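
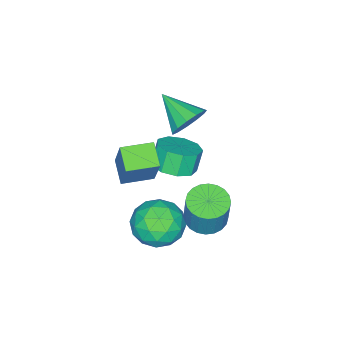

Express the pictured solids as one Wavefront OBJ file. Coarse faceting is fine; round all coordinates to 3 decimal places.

v 2.905 -0.46 2.187
v 3.478 0.252 3.977
v 1.875 0.397 2.176
v 2.448 1.109 3.967
v 3.552 0.311 1.673
v 4.125 1.023 3.464
v 2.522 1.168 1.663
v 3.095 1.88 3.453
v -0.729 -0.277 -1.28
v -0.064 0.384 -0.962
v -0.526 0.358 0.058
v -1.191 -0.303 -0.26
v -0.611 0.703 -1.202
v -1.073 0.677 -0.182
v -1.213 0.563 -1.478
v -1.675 0.538 -0.458
v -1.589 0.031 -1.662
v -2.051 0.005 -0.642
v -1.562 -0.646 -1.667
v -2.024 -0.672 -0.647
v -1.146 -1.15 -1.491
v -1.608 -1.176 -0.471
v -0.534 -1.246 -1.216
v -0.996 -1.271 -0.196
v -0.014 -0.888 -0.971
v -0.476 -0.914 0.049
v 0.172 -0.245 -0.871
v -0.29 -0.27 0.149
v 0.754 2.415 -1.747
v 1.467 2.905 -1.994
v 1.799 3.235 -0.38
v 1.086 2.745 -0.133
v 1.214 3.149 -1.991
v 1.546 3.479 -0.378
v 0.891 3.28 -1.952
v 1.223 3.61 -0.338
v 0.547 3.281 -1.881
v 0.879 3.611 -0.268
v 0.235 3.149 -1.79
v 0.567 3.479 -0.177
v 0.001 2.905 -1.692
v 0.333 3.235 -0.079
v -0.117 2.587 -1.603
v 0.214 2.917 0.011
v -0.104 2.243 -1.535
v 0.228 2.573 0.078
v 0.041 1.925 -1.5
v 0.373 2.255 0.114
v 0.294 1.681 -1.502
v 0.626 2.011 0.111
v 0.617 1.55 -1.542
v 0.949 1.88 0.072
v 0.961 1.549 -1.612
v 1.293 1.879 0.001
v 1.273 1.681 -1.703
v 1.605 2.011 -0.09
v 1.507 1.925 -1.801
v 1.839 2.255 -0.188
v 1.626 2.243 -1.891
v 1.957 2.573 -0.277
v 1.612 2.587 -1.958
v 1.944 2.917 -0.345
v 1.803 1.483 -2.193
v 2.396 2.376 -1.68
v 2.604 0.244 -0.96
v 3.197 1.137 -0.447
v 2.017 1.062 -0.329
v 1.522 1.828 -1.091
v 3.478 0.792 -1.549
v 2.983 1.558 -2.311
v 3.431 1.949 -1.282
v 2.528 2.116 -0.529
v 2.472 0.504 -2.111
v 1.569 0.671 -1.358
v 2.03 2.038 -2.045
v 2.97 0.582 -0.595
v 2.277 0.538 -0.526
v 2.625 1.063 -0.225
v 1.516 1.716 -1.699
v 1.864 2.241 -1.397
v 1.641 1.469 -0.603
v 3.136 0.379 -1.243
v 3.484 0.904 -0.941
v 2.375 1.557 -2.415
v 2.723 2.082 -2.114
v 3.359 1.151 -2.037
v 2.986 2.312 -1.51
v 3.457 1.584 -0.785
v 3.622 1.381 -1.432
v 3.331 1.831 -1.88
v 2.455 2.41 -1.067
v 2.926 1.682 -0.342
v 2.232 1.638 -0.272
v 1.941 2.088 -0.72
v 3.064 2.159 -0.833
v 2.074 0.938 -2.298
v 2.545 0.21 -1.573
v 3.059 0.532 -1.92
v 2.768 0.982 -2.368
v 1.543 1.036 -1.855
v 2.014 0.308 -1.13
v 1.669 0.789 -0.76
v 1.378 1.239 -1.208
v 1.936 0.461 -1.807
v -1.651 -0.143 1.1
v -1.009 -0.529 0.548
v -1.889 -1.717 1.92
v -0.753 -0.349 0.968
v -0.782 -0.103 1.43
v -1.087 0.129 1.787
v -1.57 0.275 1.927
v -2.079 0.288 1.803
v -2.452 0.164 1.457
v -2.571 -0.057 0.997
v -2.397 -0.306 0.57
v -1.986 -0.504 0.311
v -1.469 -0.587 0.303
f 2 4 1
f 5 2 1
f 1 4 3
f 3 5 1
f 2 8 4
f 6 2 5
f 6 8 2
f 4 8 3
f 7 5 3
f 3 8 7
f 7 6 5
f 8 6 7
f 10 9 13
f 10 13 11
f 11 13 14
f 11 14 12
f 13 9 15
f 13 15 14
f 14 15 16
f 14 16 12
f 15 9 17
f 15 17 16
f 16 17 18
f 16 18 12
f 17 9 19
f 17 19 18
f 18 19 20
f 18 20 12
f 19 9 21
f 19 21 20
f 20 21 22
f 20 22 12
f 21 9 23
f 21 23 22
f 22 23 24
f 22 24 12
f 23 9 25
f 23 25 24
f 24 25 26
f 24 26 12
f 25 9 27
f 25 27 26
f 26 27 28
f 26 28 12
f 27 9 10
f 27 10 28
f 28 10 11
f 28 11 12
f 30 29 33
f 30 33 31
f 31 33 34
f 31 34 32
f 33 29 35
f 33 35 34
f 34 35 36
f 34 36 32
f 35 29 37
f 35 37 36
f 36 37 38
f 36 38 32
f 37 29 39
f 37 39 38
f 38 39 40
f 38 40 32
f 39 29 41
f 39 41 40
f 40 41 42
f 40 42 32
f 41 29 43
f 41 43 42
f 42 43 44
f 42 44 32
f 43 29 45
f 43 45 44
f 44 45 46
f 44 46 32
f 45 29 47
f 45 47 46
f 46 47 48
f 46 48 32
f 47 29 49
f 47 49 48
f 48 49 50
f 48 50 32
f 49 29 51
f 49 51 50
f 50 51 52
f 50 52 32
f 51 29 53
f 51 53 52
f 52 53 54
f 52 54 32
f 53 29 55
f 53 55 54
f 54 55 56
f 54 56 32
f 55 29 57
f 55 57 56
f 56 57 58
f 56 58 32
f 57 29 59
f 57 59 58
f 58 59 60
f 58 60 32
f 59 29 61
f 59 61 60
f 60 61 62
f 60 62 32
f 61 29 30
f 61 30 62
f 62 30 31
f 62 31 32
f 63 100 79
f 100 74 103
f 79 103 68
f 100 103 79
f 63 79 75
f 79 68 80
f 75 80 64
f 79 80 75
f 63 75 84
f 75 64 85
f 84 85 70
f 75 85 84
f 63 84 96
f 84 70 99
f 96 99 73
f 84 99 96
f 63 96 100
f 96 73 104
f 100 104 74
f 96 104 100
f 64 80 91
f 80 68 94
f 91 94 72
f 80 94 91
f 68 103 81
f 103 74 102
f 81 102 67
f 103 102 81
f 74 104 101
f 104 73 97
f 101 97 65
f 104 97 101
f 73 99 98
f 99 70 86
f 98 86 69
f 99 86 98
f 70 85 90
f 85 64 87
f 90 87 71
f 85 87 90
f 66 92 78
f 92 72 93
f 78 93 67
f 92 93 78
f 66 78 76
f 78 67 77
f 76 77 65
f 78 77 76
f 66 76 83
f 76 65 82
f 83 82 69
f 76 82 83
f 66 83 88
f 83 69 89
f 88 89 71
f 83 89 88
f 66 88 92
f 88 71 95
f 92 95 72
f 88 95 92
f 67 93 81
f 93 72 94
f 81 94 68
f 93 94 81
f 65 77 101
f 77 67 102
f 101 102 74
f 77 102 101
f 69 82 98
f 82 65 97
f 98 97 73
f 82 97 98
f 71 89 90
f 89 69 86
f 90 86 70
f 89 86 90
f 72 95 91
f 95 71 87
f 91 87 64
f 95 87 91
f 106 105 108
f 106 108 107
f 108 105 109
f 108 109 107
f 109 105 110
f 109 110 107
f 110 105 111
f 110 111 107
f 111 105 112
f 111 112 107
f 112 105 113
f 112 113 107
f 113 105 114
f 113 114 107
f 114 105 115
f 114 115 107
f 115 105 116
f 115 116 107
f 116 105 117
f 116 117 107
f 117 105 106
f 117 106 107



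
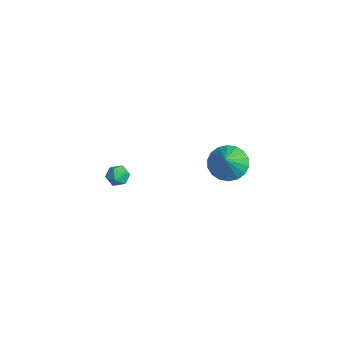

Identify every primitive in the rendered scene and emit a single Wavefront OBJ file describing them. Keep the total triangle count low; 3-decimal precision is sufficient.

v -3.594 -3.523 0.375
v -3.216 -3.322 -0.117
v -3.504 -4.518 0.037
v -3.126 -4.317 -0.455
v -2.905 -4.292 0.157
v -2.96 -3.677 0.366
v -3.76 -4.163 -0.446
v -3.815 -3.548 -0.237
v -3.319 -3.717 -0.625
v -2.79 -3.797 -0.251
v -3.93 -4.043 0.171
v -3.401 -4.123 0.545
v -4.256 2.776 -2.944
v -3.351 3.251 -3.293
v -3.304 2.024 -1.496
v -3.539 3.581 -2.998
v -3.868 3.752 -2.693
v -4.274 3.73 -2.437
v -4.677 3.518 -2.282
v -4.997 3.16 -2.258
v -5.17 2.726 -2.37
v -5.162 2.301 -2.595
v -4.974 1.971 -2.89
v -4.645 1.8 -3.195
v -4.239 1.823 -3.451
v -3.836 2.034 -3.606
v -3.516 2.392 -3.631
v -3.343 2.827 -3.519
f 1 12 6
f 1 6 2
f 1 2 8
f 1 8 11
f 1 11 12
f 2 6 10
f 6 12 5
f 12 11 3
f 11 8 7
f 8 2 9
f 4 10 5
f 4 5 3
f 4 3 7
f 4 7 9
f 4 9 10
f 5 10 6
f 3 5 12
f 7 3 11
f 9 7 8
f 10 9 2
f 14 13 16
f 14 16 15
f 16 13 17
f 16 17 15
f 17 13 18
f 17 18 15
f 18 13 19
f 18 19 15
f 19 13 20
f 19 20 15
f 20 13 21
f 20 21 15
f 21 13 22
f 21 22 15
f 22 13 23
f 22 23 15
f 23 13 24
f 23 24 15
f 24 13 25
f 24 25 15
f 25 13 26
f 25 26 15
f 26 13 27
f 26 27 15
f 27 13 28
f 27 28 15
f 28 13 14
f 28 14 15



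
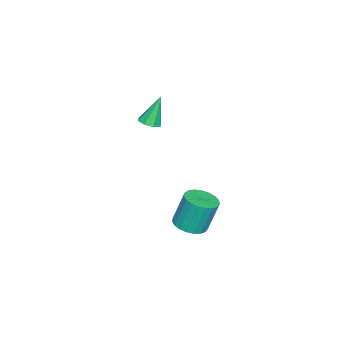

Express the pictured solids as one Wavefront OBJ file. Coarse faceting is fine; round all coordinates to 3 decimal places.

v 1.24 -0.312 -4.653
v 2.171 -0.151 -4.549
v 1.87 0.374 -2.664
v 0.94 0.212 -2.767
v 2.039 0.202 -4.669
v 1.738 0.727 -2.783
v 1.769 0.466 -4.785
v 1.468 0.99 -2.899
v 1.407 0.595 -4.879
v 1.107 1.12 -2.993
v 1.017 0.568 -4.933
v 0.717 1.092 -3.048
v 0.665 0.388 -4.939
v 0.365 0.912 -3.054
v 0.413 0.087 -4.896
v 0.113 0.611 -3.01
v 0.304 -0.283 -4.81
v 0.003 0.242 -2.925
v 0.356 -0.658 -4.698
v 0.056 -0.133 -2.812
v 0.562 -0.973 -4.577
v 0.261 -0.449 -2.692
v 0.885 -1.174 -4.47
v 0.584 -0.65 -2.584
v 1.269 -1.226 -4.394
v 0.968 -0.701 -2.509
v 1.648 -1.12 -4.363
v 1.348 -0.595 -2.478
v 1.957 -0.874 -4.382
v 1.656 -0.35 -2.497
v 2.142 -0.531 -4.448
v 1.841 -0.007 -2.563
v 0.257 -2.904 1.801
v 0.866 -2.936 1.993
v -0.257 -2.496 3.499
v 0.74 -2.486 1.847
v 0.33 -2.281 1.674
v -0.122 -2.44 1.575
v -0.353 -2.871 1.609
v -0.226 -3.321 1.755
v 0.184 -3.527 1.928
v 0.636 -3.367 2.027
f 2 1 5
f 2 5 3
f 3 5 6
f 3 6 4
f 5 1 7
f 5 7 6
f 6 7 8
f 6 8 4
f 7 1 9
f 7 9 8
f 8 9 10
f 8 10 4
f 9 1 11
f 9 11 10
f 10 11 12
f 10 12 4
f 11 1 13
f 11 13 12
f 12 13 14
f 12 14 4
f 13 1 15
f 13 15 14
f 14 15 16
f 14 16 4
f 15 1 17
f 15 17 16
f 16 17 18
f 16 18 4
f 17 1 19
f 17 19 18
f 18 19 20
f 18 20 4
f 19 1 21
f 19 21 20
f 20 21 22
f 20 22 4
f 21 1 23
f 21 23 22
f 22 23 24
f 22 24 4
f 23 1 25
f 23 25 24
f 24 25 26
f 24 26 4
f 25 1 27
f 25 27 26
f 26 27 28
f 26 28 4
f 27 1 29
f 27 29 28
f 28 29 30
f 28 30 4
f 29 1 31
f 29 31 30
f 30 31 32
f 30 32 4
f 31 1 2
f 31 2 32
f 32 2 3
f 32 3 4
f 34 33 36
f 34 36 35
f 36 33 37
f 36 37 35
f 37 33 38
f 37 38 35
f 38 33 39
f 38 39 35
f 39 33 40
f 39 40 35
f 40 33 41
f 40 41 35
f 41 33 42
f 41 42 35
f 42 33 34
f 42 34 35



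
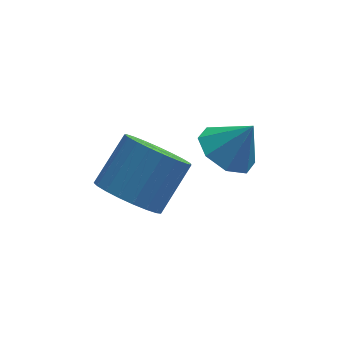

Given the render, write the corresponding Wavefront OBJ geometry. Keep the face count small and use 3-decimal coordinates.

v -0.424 -3.585 -1.049
v 0.091 -3.063 -1.869
v 1.14 -2.154 -0.631
v 0.624 -2.675 0.189
v -0.257 -2.781 -1.781
v 0.791 -1.871 -0.543
v -0.635 -2.637 -1.567
v 0.413 -1.728 -0.328
v -0.976 -2.658 -1.263
v 0.072 -1.748 -0.025
v -1.222 -2.838 -0.922
v -0.174 -1.929 0.316
v -1.33 -3.148 -0.603
v -0.281 -2.238 0.635
v -1.281 -3.533 -0.361
v -0.233 -2.624 0.877
v -1.084 -3.927 -0.238
v -0.036 -3.018 1
v -0.773 -4.262 -0.256
v 0.275 -3.353 0.982
v -0.402 -4.48 -0.41
v 0.647 -3.57 0.828
v -0.034 -4.543 -0.675
v 1.014 -3.633 0.563
v 0.266 -4.44 -1.005
v 1.314 -3.531 0.233
v 0.447 -4.19 -1.342
v 1.495 -3.28 -0.104
v 0.477 -3.834 -1.629
v 1.525 -2.925 -0.391
v 0.351 -3.436 -1.815
v 1.4 -2.526 -0.577
v 2.702 -2.417 -0.482
v 3.527 -2.612 -1.03
v 3.458 -2.543 0.702
v 3.436 -1.857 -0.891
v 2.915 -1.43 -0.512
v 2.269 -1.581 -0.115
v 1.876 -2.222 0.067
v 1.968 -2.977 -0.072
v 2.489 -3.404 -0.451
v 3.135 -3.252 -0.848
f 2 1 5
f 2 5 3
f 3 5 6
f 3 6 4
f 5 1 7
f 5 7 6
f 6 7 8
f 6 8 4
f 7 1 9
f 7 9 8
f 8 9 10
f 8 10 4
f 9 1 11
f 9 11 10
f 10 11 12
f 10 12 4
f 11 1 13
f 11 13 12
f 12 13 14
f 12 14 4
f 13 1 15
f 13 15 14
f 14 15 16
f 14 16 4
f 15 1 17
f 15 17 16
f 16 17 18
f 16 18 4
f 17 1 19
f 17 19 18
f 18 19 20
f 18 20 4
f 19 1 21
f 19 21 20
f 20 21 22
f 20 22 4
f 21 1 23
f 21 23 22
f 22 23 24
f 22 24 4
f 23 1 25
f 23 25 24
f 24 25 26
f 24 26 4
f 25 1 27
f 25 27 26
f 26 27 28
f 26 28 4
f 27 1 29
f 27 29 28
f 28 29 30
f 28 30 4
f 29 1 31
f 29 31 30
f 30 31 32
f 30 32 4
f 31 1 2
f 31 2 32
f 32 2 3
f 32 3 4
f 34 33 36
f 34 36 35
f 36 33 37
f 36 37 35
f 37 33 38
f 37 38 35
f 38 33 39
f 38 39 35
f 39 33 40
f 39 40 35
f 40 33 41
f 40 41 35
f 41 33 42
f 41 42 35
f 42 33 34
f 42 34 35



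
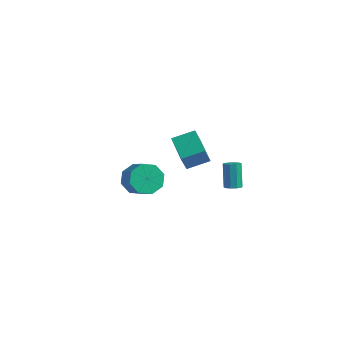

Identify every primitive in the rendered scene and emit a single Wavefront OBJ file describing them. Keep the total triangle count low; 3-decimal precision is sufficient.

v 3.373 2.994 -2.396
v 3.892 3.12 -2.264
v 3.365 3.733 -0.791
v 2.847 3.606 -0.924
v 3.731 3.409 -2.442
v 3.204 4.022 -0.969
v 3.402 3.504 -2.599
v 2.875 4.117 -1.126
v 3.06 3.36 -2.661
v 2.533 3.973 -1.188
v 2.865 3.045 -2.6
v 2.338 3.657 -1.127
v 2.907 2.705 -2.443
v 2.381 3.318 -0.97
v 3.168 2.501 -2.265
v 2.641 3.113 -0.792
v 3.525 2.527 -2.148
v 2.998 3.14 -0.675
v 3.811 2.771 -2.148
v 3.284 3.384 -0.675
v -0.033 3.051 -2.395
v -0.004 2.443 -1.123
v -1.539 4.113 -1.854
v -1.51 3.505 -0.582
v 0.91 4.135 -1.898
v 0.939 3.527 -0.626
v -0.596 5.197 -1.357
v -0.567 4.589 -0.085
v 1.017 -2.888 0.893
v 1.568 -3.15 0.038
v 2.634 -3.694 0.892
v 2.083 -3.432 1.747
v 1.737 -2.409 0.298
v 2.804 -2.952 1.152
v 1.485 -1.949 0.907
v 2.551 -2.492 1.76
v 0.958 -2.039 1.507
v 2.025 -2.582 2.361
v 0.466 -2.626 1.748
v 1.532 -3.17 2.602
v 0.296 -3.368 1.488
v 1.363 -3.911 2.342
v 0.549 -3.828 0.88
v 1.615 -4.371 1.733
v 1.075 -3.738 0.279
v 2.142 -4.281 1.133
f 2 1 5
f 2 5 3
f 3 5 6
f 3 6 4
f 5 1 7
f 5 7 6
f 6 7 8
f 6 8 4
f 7 1 9
f 7 9 8
f 8 9 10
f 8 10 4
f 9 1 11
f 9 11 10
f 10 11 12
f 10 12 4
f 11 1 13
f 11 13 12
f 12 13 14
f 12 14 4
f 13 1 15
f 13 15 14
f 14 15 16
f 14 16 4
f 15 1 17
f 15 17 16
f 16 17 18
f 16 18 4
f 17 1 19
f 17 19 18
f 18 19 20
f 18 20 4
f 19 1 2
f 19 2 20
f 20 2 3
f 20 3 4
f 22 24 21
f 25 22 21
f 21 24 23
f 23 25 21
f 22 28 24
f 26 22 25
f 26 28 22
f 24 28 23
f 27 25 23
f 23 28 27
f 27 26 25
f 28 26 27
f 30 29 33
f 30 33 31
f 31 33 34
f 31 34 32
f 33 29 35
f 33 35 34
f 34 35 36
f 34 36 32
f 35 29 37
f 35 37 36
f 36 37 38
f 36 38 32
f 37 29 39
f 37 39 38
f 38 39 40
f 38 40 32
f 39 29 41
f 39 41 40
f 40 41 42
f 40 42 32
f 41 29 43
f 41 43 42
f 42 43 44
f 42 44 32
f 43 29 45
f 43 45 44
f 44 45 46
f 44 46 32
f 45 29 30
f 45 30 46
f 46 30 31
f 46 31 32



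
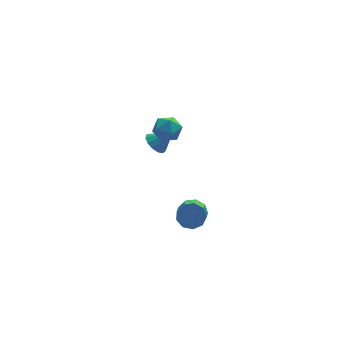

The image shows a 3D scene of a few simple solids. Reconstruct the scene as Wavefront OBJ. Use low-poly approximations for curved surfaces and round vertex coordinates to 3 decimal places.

v -1.42 3.547 0.415
v -0.952 3.248 -0.089
v -0.5 3.353 1.385
v -0.871 3.663 -0.082
v -0.964 4.041 0.082
v -1.202 4.262 0.352
v -1.509 4.257 0.643
v -1.788 4.026 0.861
v -1.95 3.643 0.938
v -1.943 3.23 0.849
v -1.771 2.918 0.622
v -1.487 2.805 0.33
v -1.182 2.928 0.065
v -1.976 2.053 2.89
v -1.609 2.317 3.637
v -0.851 1.243 2.623
v -0.484 1.507 3.37
v -1.188 0.992 3.388
v -1.884 1.493 3.553
v -0.576 2.067 2.707
v -1.272 2.568 2.872
v -0.744 2.326 3.523
v -1.122 1.661 3.944
v -1.338 1.899 2.316
v -1.716 1.234 2.737
v -0.996 -2.398 -0.142
v -0.258 -2.65 -0.153
v -0.766 -4.194 1.111
v -1.504 -3.942 1.122
v -0.326 -2.301 0.245
v -0.834 -3.846 1.51
v -0.707 -1.998 0.462
v -1.216 -3.543 1.727
v -1.224 -1.882 0.397
v -1.732 -3.427 1.661
v -1.634 -2.007 0.079
v -2.142 -3.552 1.343
v -1.745 -2.315 -0.342
v -2.254 -3.86 0.922
v -1.506 -2.662 -0.67
v -2.014 -4.206 0.594
v -1.028 -2.885 -0.75
v -1.537 -4.43 0.514
v -0.535 -2.88 -0.546
v -1.044 -4.425 0.718
f 2 1 4
f 2 4 3
f 4 1 5
f 4 5 3
f 5 1 6
f 5 6 3
f 6 1 7
f 6 7 3
f 7 1 8
f 7 8 3
f 8 1 9
f 8 9 3
f 9 1 10
f 9 10 3
f 10 1 11
f 10 11 3
f 11 1 12
f 11 12 3
f 12 1 13
f 12 13 3
f 13 1 2
f 13 2 3
f 14 25 19
f 14 19 15
f 14 15 21
f 14 21 24
f 14 24 25
f 15 19 23
f 19 25 18
f 25 24 16
f 24 21 20
f 21 15 22
f 17 23 18
f 17 18 16
f 17 16 20
f 17 20 22
f 17 22 23
f 18 23 19
f 16 18 25
f 20 16 24
f 22 20 21
f 23 22 15
f 27 26 30
f 27 30 28
f 28 30 31
f 28 31 29
f 30 26 32
f 30 32 31
f 31 32 33
f 31 33 29
f 32 26 34
f 32 34 33
f 33 34 35
f 33 35 29
f 34 26 36
f 34 36 35
f 35 36 37
f 35 37 29
f 36 26 38
f 36 38 37
f 37 38 39
f 37 39 29
f 38 26 40
f 38 40 39
f 39 40 41
f 39 41 29
f 40 26 42
f 40 42 41
f 41 42 43
f 41 43 29
f 42 26 44
f 42 44 43
f 43 44 45
f 43 45 29
f 44 26 27
f 44 27 45
f 45 27 28
f 45 28 29



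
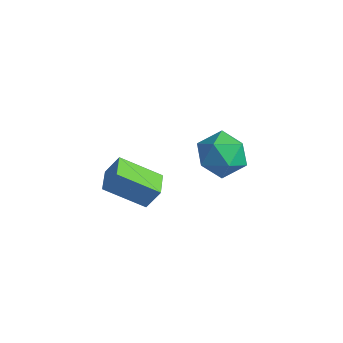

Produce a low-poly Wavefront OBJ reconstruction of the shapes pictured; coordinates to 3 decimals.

v -0.333 1.128 -0.594
v 0.423 1.006 -0.039
v -1.223 0.494 0.479
v -0.467 0.372 1.034
v -0.792 1.244 0.862
v -0.242 1.636 0.199
v -0.558 -0.136 0.241
v -0.008 0.256 -0.422
v 0.284 0.225 0.477
v 0.14 1.078 0.861
v -0.94 0.422 -0.421
v -1.084 1.275 -0.037
v -2.168 -2.935 1.151
v -1.826 -2.631 1.903
v -1.033 -2.197 0.337
v -0.691 -1.893 1.088
v -1.649 -3.667 1.212
v -1.307 -3.363 1.963
v -0.514 -2.929 0.397
v -0.172 -2.625 1.149
f 1 12 6
f 1 6 2
f 1 2 8
f 1 8 11
f 1 11 12
f 2 6 10
f 6 12 5
f 12 11 3
f 11 8 7
f 8 2 9
f 4 10 5
f 4 5 3
f 4 3 7
f 4 7 9
f 4 9 10
f 5 10 6
f 3 5 12
f 7 3 11
f 9 7 8
f 10 9 2
f 14 16 13
f 17 14 13
f 13 16 15
f 15 17 13
f 14 20 16
f 18 14 17
f 18 20 14
f 16 20 15
f 19 17 15
f 15 20 19
f 19 18 17
f 20 18 19



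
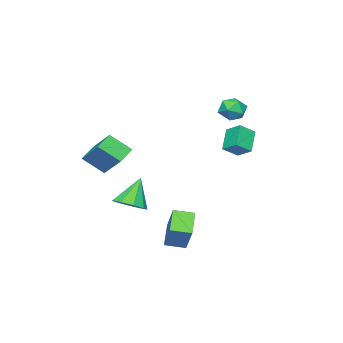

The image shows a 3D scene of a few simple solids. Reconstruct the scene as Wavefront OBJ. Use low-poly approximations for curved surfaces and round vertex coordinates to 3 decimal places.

v 0.804 -3.265 0.367
v 1.297 -1.762 1.639
v 1.827 -3.165 -0.149
v 2.32 -1.662 1.124
v 1.38 -4.258 1.316
v 1.873 -2.755 2.589
v 2.403 -4.158 0.801
v 2.896 -2.655 2.073
v -3.652 1.486 3.508
v -3.065 0.951 3.786
v -4.555 0.469 3.454
v -3.968 -0.066 3.732
v -4.274 0.526 4.245
v -3.716 1.155 4.278
v -3.904 0.265 2.962
v -3.346 0.894 2.995
v -3.221 0.196 3.448
v -3.45 0.358 4.242
v -4.17 1.062 2.998
v -4.399 1.224 3.792
v 0.731 -2.448 -2.554
v 1.56 -2.301 -2.073
v -0.211 -2.452 -0.926
v 1.284 -1.719 -2.232
v 0.748 -1.479 -2.542
v 0.204 -1.692 -2.856
v -0.093 -2.259 -3.03
v -0.005 -2.915 -2.98
v 0.427 -3.352 -2.731
v 1.001 -3.367 -2.399
v 1.449 -2.952 -2.139
v 1.451 1.776 -4.277
v 0.402 1.153 -3.388
v 2.156 2.699 -2.799
v 1.107 2.075 -1.909
v 2.133 0.925 -4.071
v 1.084 0.301 -3.181
v 2.838 1.847 -2.592
v 1.789 1.224 -1.703
v -4.926 0.501 1.398
v -4.834 1.431 1.919
v -3.947 0.974 0.379
v -3.855 1.904 0.9
v -4.125 0.096 1.98
v -4.033 1.026 2.501
v -3.146 0.569 0.961
v -3.054 1.499 1.482
f 2 4 1
f 5 2 1
f 1 4 3
f 3 5 1
f 2 8 4
f 6 2 5
f 6 8 2
f 4 8 3
f 7 5 3
f 3 8 7
f 7 6 5
f 8 6 7
f 9 20 14
f 9 14 10
f 9 10 16
f 9 16 19
f 9 19 20
f 10 14 18
f 14 20 13
f 20 19 11
f 19 16 15
f 16 10 17
f 12 18 13
f 12 13 11
f 12 11 15
f 12 15 17
f 12 17 18
f 13 18 14
f 11 13 20
f 15 11 19
f 17 15 16
f 18 17 10
f 22 21 24
f 22 24 23
f 24 21 25
f 24 25 23
f 25 21 26
f 25 26 23
f 26 21 27
f 26 27 23
f 27 21 28
f 27 28 23
f 28 21 29
f 28 29 23
f 29 21 30
f 29 30 23
f 30 21 31
f 30 31 23
f 31 21 22
f 31 22 23
f 33 35 32
f 36 33 32
f 32 35 34
f 34 36 32
f 33 39 35
f 37 33 36
f 37 39 33
f 35 39 34
f 38 36 34
f 34 39 38
f 38 37 36
f 39 37 38
f 41 43 40
f 44 41 40
f 40 43 42
f 42 44 40
f 41 47 43
f 45 41 44
f 45 47 41
f 43 47 42
f 46 44 42
f 42 47 46
f 46 45 44
f 47 45 46



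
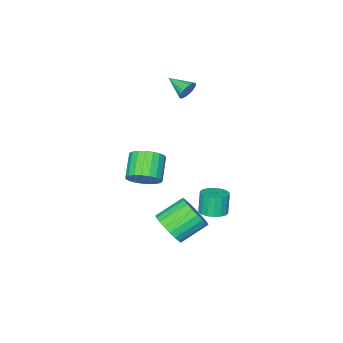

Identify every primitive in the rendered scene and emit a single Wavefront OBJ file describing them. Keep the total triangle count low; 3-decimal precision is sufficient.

v -2.006 -0.647 3.192
v -1.62 -0.782 2.674
v -1.834 -1.973 3.668
v -1.447 -0.698 2.846
v -1.359 -0.607 3.069
v -1.369 -0.521 3.312
v -1.477 -0.455 3.536
v -1.665 -0.417 3.708
v -1.905 -0.415 3.802
v -2.16 -0.448 3.802
v -2.392 -0.511 3.71
v -2.565 -0.595 3.539
v -2.653 -0.686 3.315
v -2.643 -0.772 3.072
v -2.535 -0.838 2.848
v -2.347 -0.876 2.676
v -2.107 -0.878 2.582
v -1.852 -0.845 2.582
v 3.36 1.569 -0.177
v 3.907 0.761 -0.266
v 2.888 -0.036 0.709
v 2.34 0.771 0.797
v 4.075 0.942 0.058
v 3.056 0.145 1.033
v 4.12 1.232 0.342
v 3.1 0.435 1.316
v 4.032 1.58 0.535
v 3.013 0.783 1.51
v 3.829 1.926 0.605
v 2.81 1.129 1.58
v 3.544 2.21 0.54
v 2.525 1.413 1.515
v 3.228 2.383 0.351
v 2.209 1.586 1.326
v 2.934 2.416 0.07
v 1.915 1.619 1.045
v 2.714 2.302 -0.253
v 1.695 1.505 0.722
v 2.605 2.061 -0.563
v 1.586 1.264 0.412
v 2.627 1.735 -0.807
v 1.608 0.938 0.168
v 2.776 1.38 -0.942
v 1.757 0.583 0.033
v 3.025 1.058 -0.944
v 2.006 0.261 0.031
v 3.333 0.824 -0.814
v 2.313 0.027 0.161
v 3.645 0.719 -0.574
v 2.625 -0.078 0.401
v 2.418 2.421 -4.212
v 3.033 2.418 -3.301
v 1.578 2.996 -2.316
v 0.962 2.999 -3.228
v 3.097 2.843 -3.457
v 1.641 3.421 -2.472
v 3.043 3.195 -3.743
v 1.587 3.774 -2.759
v 2.881 3.413 -4.111
v 1.425 3.992 -3.127
v 2.639 3.46 -4.497
v 1.183 4.039 -3.512
v 2.358 3.327 -4.833
v 0.903 3.906 -3.848
v 2.088 3.037 -5.062
v 0.633 3.616 -4.077
v 1.875 2.641 -5.144
v 0.42 3.22 -4.159
v 1.756 2.206 -5.065
v 0.301 2.785 -4.08
v 1.751 1.809 -4.838
v 0.296 2.388 -3.854
v 1.862 1.517 -4.503
v 0.406 2.096 -3.519
v 2.068 1.382 -4.118
v 0.613 1.961 -3.134
v 2.335 1.426 -3.75
v 0.88 2.005 -2.765
v 2.616 1.642 -3.461
v 1.161 2.221 -2.476
v 2.863 1.993 -3.302
v 1.408 2.572 -2.318
v 0.369 3.737 -3.174
v 1.15 3.663 -3.016
v 0.872 3.488 -1.727
v 0.091 3.563 -1.886
v 1.095 4.013 -2.981
v 0.817 3.838 -1.692
v 0.896 4.308 -2.984
v 0.618 4.134 -1.695
v 0.593 4.49 -3.024
v 0.315 4.316 -1.735
v 0.245 4.524 -3.095
v -0.033 4.349 -1.806
v -0.078 4.401 -3.181
v -0.355 4.226 -1.892
v -0.312 4.147 -3.266
v -0.59 3.972 -1.977
v -0.412 3.812 -3.333
v -0.69 3.637 -2.044
v -0.357 3.462 -3.368
v -0.635 3.287 -2.079
v -0.158 3.166 -3.365
v -0.436 2.992 -2.076
v 0.145 2.984 -3.325
v -0.133 2.81 -2.036
v 0.493 2.951 -3.254
v 0.215 2.776 -1.965
v 0.815 3.074 -3.168
v 0.538 2.899 -1.879
v 1.05 3.328 -3.083
v 0.772 3.153 -1.794
f 2 1 4
f 2 4 3
f 4 1 5
f 4 5 3
f 5 1 6
f 5 6 3
f 6 1 7
f 6 7 3
f 7 1 8
f 7 8 3
f 8 1 9
f 8 9 3
f 9 1 10
f 9 10 3
f 10 1 11
f 10 11 3
f 11 1 12
f 11 12 3
f 12 1 13
f 12 13 3
f 13 1 14
f 13 14 3
f 14 1 15
f 14 15 3
f 15 1 16
f 15 16 3
f 16 1 17
f 16 17 3
f 17 1 18
f 17 18 3
f 18 1 2
f 18 2 3
f 20 19 23
f 20 23 21
f 21 23 24
f 21 24 22
f 23 19 25
f 23 25 24
f 24 25 26
f 24 26 22
f 25 19 27
f 25 27 26
f 26 27 28
f 26 28 22
f 27 19 29
f 27 29 28
f 28 29 30
f 28 30 22
f 29 19 31
f 29 31 30
f 30 31 32
f 30 32 22
f 31 19 33
f 31 33 32
f 32 33 34
f 32 34 22
f 33 19 35
f 33 35 34
f 34 35 36
f 34 36 22
f 35 19 37
f 35 37 36
f 36 37 38
f 36 38 22
f 37 19 39
f 37 39 38
f 38 39 40
f 38 40 22
f 39 19 41
f 39 41 40
f 40 41 42
f 40 42 22
f 41 19 43
f 41 43 42
f 42 43 44
f 42 44 22
f 43 19 45
f 43 45 44
f 44 45 46
f 44 46 22
f 45 19 47
f 45 47 46
f 46 47 48
f 46 48 22
f 47 19 49
f 47 49 48
f 48 49 50
f 48 50 22
f 49 19 20
f 49 20 50
f 50 20 21
f 50 21 22
f 52 51 55
f 52 55 53
f 53 55 56
f 53 56 54
f 55 51 57
f 55 57 56
f 56 57 58
f 56 58 54
f 57 51 59
f 57 59 58
f 58 59 60
f 58 60 54
f 59 51 61
f 59 61 60
f 60 61 62
f 60 62 54
f 61 51 63
f 61 63 62
f 62 63 64
f 62 64 54
f 63 51 65
f 63 65 64
f 64 65 66
f 64 66 54
f 65 51 67
f 65 67 66
f 66 67 68
f 66 68 54
f 67 51 69
f 67 69 68
f 68 69 70
f 68 70 54
f 69 51 71
f 69 71 70
f 70 71 72
f 70 72 54
f 71 51 73
f 71 73 72
f 72 73 74
f 72 74 54
f 73 51 75
f 73 75 74
f 74 75 76
f 74 76 54
f 75 51 77
f 75 77 76
f 76 77 78
f 76 78 54
f 77 51 79
f 77 79 78
f 78 79 80
f 78 80 54
f 79 51 81
f 79 81 80
f 80 81 82
f 80 82 54
f 81 51 52
f 81 52 82
f 82 52 53
f 82 53 54
f 84 83 87
f 84 87 85
f 85 87 88
f 85 88 86
f 87 83 89
f 87 89 88
f 88 89 90
f 88 90 86
f 89 83 91
f 89 91 90
f 90 91 92
f 90 92 86
f 91 83 93
f 91 93 92
f 92 93 94
f 92 94 86
f 93 83 95
f 93 95 94
f 94 95 96
f 94 96 86
f 95 83 97
f 95 97 96
f 96 97 98
f 96 98 86
f 97 83 99
f 97 99 98
f 98 99 100
f 98 100 86
f 99 83 101
f 99 101 100
f 100 101 102
f 100 102 86
f 101 83 103
f 101 103 102
f 102 103 104
f 102 104 86
f 103 83 105
f 103 105 104
f 104 105 106
f 104 106 86
f 105 83 107
f 105 107 106
f 106 107 108
f 106 108 86
f 107 83 109
f 107 109 108
f 108 109 110
f 108 110 86
f 109 83 111
f 109 111 110
f 110 111 112
f 110 112 86
f 111 83 84
f 111 84 112
f 112 84 85
f 112 85 86



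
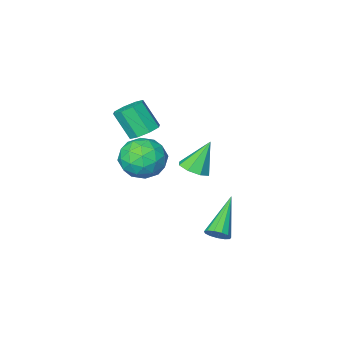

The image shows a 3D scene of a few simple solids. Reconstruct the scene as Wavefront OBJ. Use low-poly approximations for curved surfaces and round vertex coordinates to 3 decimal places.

v 1.307 -0.603 -0.858
v 1.919 -0.748 -0.529
v 0.573 -0.577 0.518
v 1.834 -0.214 -0.584
v 1.44 0.092 -0.8
v 0.969 -0.009 -1.05
v 0.695 -0.457 -1.187
v 0.78 -0.991 -1.132
v 1.174 -1.298 -0.917
v 1.645 -1.197 -0.667
v 0.856 -3.782 -2.102
v 1.3 -3.028 -1.412
v 2.46 -4.592 -2.248
v 2.904 -3.838 -1.558
v 2.174 -4.586 -1.171
v 1.182 -4.085 -1.081
v 2.578 -3.535 -2.579
v 1.586 -3.034 -2.489
v 2.364 -2.875 -1.707
v 2.114 -3.525 -0.836
v 1.646 -4.095 -2.824
v 1.396 -4.745 -1.953
v 0.937 -3.334 -1.744
v 2.823 -4.286 -1.916
v 2.394 -4.726 -1.688
v 2.655 -4.283 -1.282
v 0.868 -3.955 -1.55
v 1.129 -3.512 -1.144
v 1.643 -4.428 -1.002
v 2.631 -4.108 -2.516
v 2.892 -3.665 -2.11
v 1.105 -3.337 -2.378
v 1.366 -2.894 -1.972
v 2.117 -3.192 -2.658
v 1.823 -2.8 -1.512
v 2.766 -3.277 -1.597
v 2.574 -3.099 -2.198
v 1.992 -2.804 -2.145
v 1.677 -3.183 -1
v 2.62 -3.659 -1.086
v 2.19 -4.099 -0.858
v 1.608 -3.804 -0.806
v 2.302 -3.093 -1.173
v 1.14 -3.961 -2.574
v 2.083 -4.437 -2.66
v 2.152 -3.816 -2.854
v 1.57 -3.521 -2.802
v 0.994 -4.343 -2.063
v 1.937 -4.82 -2.148
v 1.768 -4.816 -1.515
v 1.186 -4.521 -1.462
v 1.458 -4.527 -2.487
v 1.443 1.469 -3.534
v 1.865 1.386 -3.176
v 0.177 0.431 -2.286
v 1.728 1.657 -3.09
v 1.5 1.868 -3.145
v 1.254 1.953 -3.324
v 1.069 1.884 -3.57
v 1.002 1.684 -3.804
v 1.075 1.415 -3.953
v 1.265 1.164 -3.969
v 1.512 1.01 -3.847
v 1.737 1.002 -3.626
v 1.869 1.142 -3.376
v 2.098 -3.22 0.152
v 2.785 -3.234 -0.062
v 3.149 -3.974 1.154
v 2.462 -3.96 1.368
v 2.668 -2.79 0.243
v 3.032 -3.53 1.459
v 2.217 -2.598 0.494
v 2.581 -3.338 1.711
v 1.696 -2.77 0.546
v 2.06 -3.511 1.762
v 1.411 -3.206 0.366
v 1.775 -3.946 1.582
v 1.528 -3.65 0.061
v 1.892 -4.39 1.277
v 1.979 -3.842 -0.191
v 2.343 -4.582 1.026
v 2.5 -3.669 -0.242
v 2.864 -4.41 0.974
f 2 1 4
f 2 4 3
f 4 1 5
f 4 5 3
f 5 1 6
f 5 6 3
f 6 1 7
f 6 7 3
f 7 1 8
f 7 8 3
f 8 1 9
f 8 9 3
f 9 1 10
f 9 10 3
f 10 1 2
f 10 2 3
f 11 48 27
f 48 22 51
f 27 51 16
f 48 51 27
f 11 27 23
f 27 16 28
f 23 28 12
f 27 28 23
f 11 23 32
f 23 12 33
f 32 33 18
f 23 33 32
f 11 32 44
f 32 18 47
f 44 47 21
f 32 47 44
f 11 44 48
f 44 21 52
f 48 52 22
f 44 52 48
f 12 28 39
f 28 16 42
f 39 42 20
f 28 42 39
f 16 51 29
f 51 22 50
f 29 50 15
f 51 50 29
f 22 52 49
f 52 21 45
f 49 45 13
f 52 45 49
f 21 47 46
f 47 18 34
f 46 34 17
f 47 34 46
f 18 33 38
f 33 12 35
f 38 35 19
f 33 35 38
f 14 40 26
f 40 20 41
f 26 41 15
f 40 41 26
f 14 26 24
f 26 15 25
f 24 25 13
f 26 25 24
f 14 24 31
f 24 13 30
f 31 30 17
f 24 30 31
f 14 31 36
f 31 17 37
f 36 37 19
f 31 37 36
f 14 36 40
f 36 19 43
f 40 43 20
f 36 43 40
f 15 41 29
f 41 20 42
f 29 42 16
f 41 42 29
f 13 25 49
f 25 15 50
f 49 50 22
f 25 50 49
f 17 30 46
f 30 13 45
f 46 45 21
f 30 45 46
f 19 37 38
f 37 17 34
f 38 34 18
f 37 34 38
f 20 43 39
f 43 19 35
f 39 35 12
f 43 35 39
f 54 53 56
f 54 56 55
f 56 53 57
f 56 57 55
f 57 53 58
f 57 58 55
f 58 53 59
f 58 59 55
f 59 53 60
f 59 60 55
f 60 53 61
f 60 61 55
f 61 53 62
f 61 62 55
f 62 53 63
f 62 63 55
f 63 53 64
f 63 64 55
f 64 53 65
f 64 65 55
f 65 53 54
f 65 54 55
f 67 66 70
f 67 70 68
f 68 70 71
f 68 71 69
f 70 66 72
f 70 72 71
f 71 72 73
f 71 73 69
f 72 66 74
f 72 74 73
f 73 74 75
f 73 75 69
f 74 66 76
f 74 76 75
f 75 76 77
f 75 77 69
f 76 66 78
f 76 78 77
f 77 78 79
f 77 79 69
f 78 66 80
f 78 80 79
f 79 80 81
f 79 81 69
f 80 66 82
f 80 82 81
f 81 82 83
f 81 83 69
f 82 66 67
f 82 67 83
f 83 67 68
f 83 68 69



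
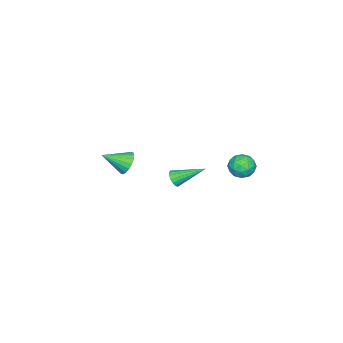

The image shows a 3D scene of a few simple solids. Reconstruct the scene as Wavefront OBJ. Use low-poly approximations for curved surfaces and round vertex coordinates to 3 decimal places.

v 3.231 0.768 -1.085
v 3.461 1.071 -1.439
v 2.669 2.192 -0.235
v 3.233 1.035 -1.531
v 3.004 0.938 -1.52
v 2.827 0.802 -1.41
v 2.743 0.659 -1.225
v 2.77 0.54 -1.007
v 2.904 0.474 -0.808
v 3.112 0.475 -0.672
v 3.348 0.544 -0.63
v 3.557 0.664 -0.693
v 3.691 0.807 -0.845
v 3.72 0.942 -1.052
v 3.637 1.038 -1.267
v 2.106 -2.579 -1.718
v 2.67 -2.489 -2.189
v 2.854 -3.621 -1.022
v 2.742 -2.276 -1.948
v 2.687 -2.124 -1.661
v 2.518 -2.061 -1.386
v 2.266 -2.101 -1.176
v 1.984 -2.236 -1.074
v 1.725 -2.438 -1.1
v 1.542 -2.669 -1.248
v 1.471 -2.881 -1.489
v 1.525 -3.034 -1.776
v 1.695 -3.096 -2.051
v 1.946 -3.056 -2.261
v 2.229 -2.921 -2.363
v 2.487 -2.719 -2.337
v 2.411 4.463 -0.181
v 2.89 4.239 0.345
v 1.59 3.681 0.235
v 2.069 3.457 0.761
v 1.773 4.141 0.793
v 2.28 4.625 0.536
v 2.2 3.295 0.044
v 2.707 3.779 -0.213
v 2.76 3.518 0.485
v 2.496 4.041 0.947
v 1.984 3.879 -0.367
v 1.72 4.402 0.095
v 2.723 4.42 0.046
v 1.757 3.5 0.534
v 1.583 3.902 0.553
v 1.865 3.771 0.862
v 2.364 4.646 0.158
v 2.646 4.515 0.467
v 1.989 4.457 0.73
v 1.834 3.405 0.113
v 2.116 3.274 0.422
v 2.615 4.149 -0.282
v 2.897 4.018 0.027
v 2.491 3.463 -0.15
v 2.928 3.864 0.437
v 2.445 3.404 0.681
v 2.522 3.309 0.26
v 2.82 3.593 0.109
v 2.773 4.172 0.709
v 2.29 3.712 0.953
v 2.116 4.114 0.972
v 2.414 4.398 0.821
v 2.696 3.747 0.791
v 2.19 4.208 -0.373
v 1.707 3.748 -0.129
v 2.066 3.522 -0.241
v 2.364 3.806 -0.392
v 2.035 4.516 -0.101
v 1.552 4.056 0.143
v 1.66 4.327 0.471
v 1.958 4.611 0.32
v 1.784 4.173 -0.211
f 2 1 4
f 2 4 3
f 4 1 5
f 4 5 3
f 5 1 6
f 5 6 3
f 6 1 7
f 6 7 3
f 7 1 8
f 7 8 3
f 8 1 9
f 8 9 3
f 9 1 10
f 9 10 3
f 10 1 11
f 10 11 3
f 11 1 12
f 11 12 3
f 12 1 13
f 12 13 3
f 13 1 14
f 13 14 3
f 14 1 15
f 14 15 3
f 15 1 2
f 15 2 3
f 17 16 19
f 17 19 18
f 19 16 20
f 19 20 18
f 20 16 21
f 20 21 18
f 21 16 22
f 21 22 18
f 22 16 23
f 22 23 18
f 23 16 24
f 23 24 18
f 24 16 25
f 24 25 18
f 25 16 26
f 25 26 18
f 26 16 27
f 26 27 18
f 27 16 28
f 27 28 18
f 28 16 29
f 28 29 18
f 29 16 30
f 29 30 18
f 30 16 31
f 30 31 18
f 31 16 17
f 31 17 18
f 32 69 48
f 69 43 72
f 48 72 37
f 69 72 48
f 32 48 44
f 48 37 49
f 44 49 33
f 48 49 44
f 32 44 53
f 44 33 54
f 53 54 39
f 44 54 53
f 32 53 65
f 53 39 68
f 65 68 42
f 53 68 65
f 32 65 69
f 65 42 73
f 69 73 43
f 65 73 69
f 33 49 60
f 49 37 63
f 60 63 41
f 49 63 60
f 37 72 50
f 72 43 71
f 50 71 36
f 72 71 50
f 43 73 70
f 73 42 66
f 70 66 34
f 73 66 70
f 42 68 67
f 68 39 55
f 67 55 38
f 68 55 67
f 39 54 59
f 54 33 56
f 59 56 40
f 54 56 59
f 35 61 47
f 61 41 62
f 47 62 36
f 61 62 47
f 35 47 45
f 47 36 46
f 45 46 34
f 47 46 45
f 35 45 52
f 45 34 51
f 52 51 38
f 45 51 52
f 35 52 57
f 52 38 58
f 57 58 40
f 52 58 57
f 35 57 61
f 57 40 64
f 61 64 41
f 57 64 61
f 36 62 50
f 62 41 63
f 50 63 37
f 62 63 50
f 34 46 70
f 46 36 71
f 70 71 43
f 46 71 70
f 38 51 67
f 51 34 66
f 67 66 42
f 51 66 67
f 40 58 59
f 58 38 55
f 59 55 39
f 58 55 59
f 41 64 60
f 64 40 56
f 60 56 33
f 64 56 60



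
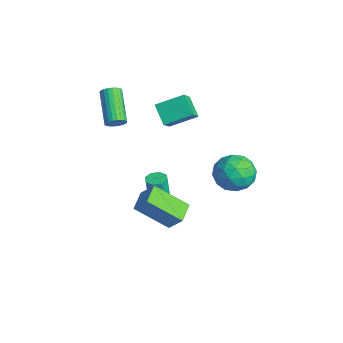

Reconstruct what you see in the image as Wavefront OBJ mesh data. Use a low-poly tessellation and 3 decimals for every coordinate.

v 2.262 -2.694 0.59
v 2.903 -2.234 1.534
v 3.109 -1.187 -0.721
v 3.751 -0.727 0.223
v 3.149 -3.413 0.337
v 3.791 -2.953 1.281
v 3.997 -1.906 -0.974
v 4.638 -1.446 -0.03
v -3.622 0.682 1.785
v -2.992 0.112 2.576
v -3.184 2.126 2.477
v -2.554 1.556 3.267
v -2.546 0.744 0.973
v -1.916 0.174 1.763
v -2.108 2.188 1.664
v -1.478 1.618 2.455
v -1.771 -2.475 2.814
v -1.443 -2.292 3.255
v -3.18 -1.902 4.387
v -3.509 -2.085 3.946
v -1.474 -2.1 3.141
v -3.211 -1.709 4.273
v -1.551 -1.964 2.977
v -3.288 -1.574 4.109
v -1.661 -1.906 2.788
v -3.398 -1.516 3.919
v -1.788 -1.935 2.603
v -3.525 -1.545 3.734
v -1.912 -2.046 2.45
v -3.65 -1.656 3.582
v -2.015 -2.223 2.352
v -3.753 -1.833 3.484
v -2.081 -2.438 2.325
v -3.819 -2.047 3.457
v -2.1 -2.658 2.373
v -3.837 -2.268 3.505
v -2.069 -2.851 2.487
v -3.806 -2.46 3.619
v -1.992 -2.986 2.651
v -3.729 -2.596 3.783
v -1.882 -3.044 2.841
v -3.619 -2.654 3.972
v -1.755 -3.015 3.026
v -3.492 -2.625 4.157
v -1.63 -2.904 3.178
v -3.368 -2.514 4.31
v -1.527 -2.727 3.276
v -3.265 -2.337 4.408
v -1.461 -2.513 3.303
v -3.199 -2.122 4.435
v -1.018 -0.388 -3.83
v -0.414 -0.316 -3.789
v -0.537 -0.48 -1.709
v -1.142 -0.552 -1.75
v -0.644 0.09 -3.77
v -0.767 -0.074 -1.69
v -1.094 0.216 -3.787
v -1.217 0.052 -1.707
v -1.499 -0.012 -3.829
v -1.622 -0.176 -1.749
v -1.623 -0.46 -3.871
v -1.746 -0.624 -1.791
v -1.393 -0.866 -3.89
v -1.516 -1.03 -1.81
v -0.943 -0.992 -3.873
v -1.066 -1.156 -1.793
v -0.538 -0.764 -3.831
v -0.661 -0.928 -1.751
v 2.367 3.226 1.179
v 3.254 2.571 1.592
v 1.866 1.809 0.008
v 2.753 1.154 0.421
v 1.831 1.399 1.111
v 2.14 2.275 1.835
v 2.98 2.105 -0.235
v 3.289 2.981 0.489
v 3.633 1.878 0.719
v 2.922 1.442 1.551
v 2.198 2.938 0.049
v 1.487 2.502 0.881
v 2.854 3.023 1.488
v 2.266 1.357 0.112
v 1.724 1.501 0.517
v 2.245 1.116 0.76
v 2.2 2.849 1.631
v 2.721 2.464 1.874
v 1.885 1.775 1.591
v 2.399 1.916 -0.274
v 2.92 1.531 -0.031
v 2.875 3.264 0.84
v 3.396 2.879 1.083
v 3.235 2.605 0.009
v 3.598 2.231 1.218
v 3.304 1.398 0.53
v 3.437 1.957 0.144
v 3.619 2.472 0.569
v 3.181 1.974 1.707
v 2.887 1.141 1.019
v 2.344 1.285 1.424
v 2.526 1.8 1.849
v 3.404 1.567 1.193
v 2.233 3.239 0.581
v 1.939 2.406 -0.107
v 2.594 2.58 -0.249
v 2.776 3.095 0.176
v 1.816 2.982 1.07
v 1.522 2.149 0.382
v 1.501 1.908 1.031
v 1.683 2.423 1.456
v 1.716 2.813 0.407
f 2 4 1
f 5 2 1
f 1 4 3
f 3 5 1
f 2 8 4
f 6 2 5
f 6 8 2
f 4 8 3
f 7 5 3
f 3 8 7
f 7 6 5
f 8 6 7
f 10 12 9
f 13 10 9
f 9 12 11
f 11 13 9
f 10 16 12
f 14 10 13
f 14 16 10
f 12 16 11
f 15 13 11
f 11 16 15
f 15 14 13
f 16 14 15
f 18 17 21
f 18 21 19
f 19 21 22
f 19 22 20
f 21 17 23
f 21 23 22
f 22 23 24
f 22 24 20
f 23 17 25
f 23 25 24
f 24 25 26
f 24 26 20
f 25 17 27
f 25 27 26
f 26 27 28
f 26 28 20
f 27 17 29
f 27 29 28
f 28 29 30
f 28 30 20
f 29 17 31
f 29 31 30
f 30 31 32
f 30 32 20
f 31 17 33
f 31 33 32
f 32 33 34
f 32 34 20
f 33 17 35
f 33 35 34
f 34 35 36
f 34 36 20
f 35 17 37
f 35 37 36
f 36 37 38
f 36 38 20
f 37 17 39
f 37 39 38
f 38 39 40
f 38 40 20
f 39 17 41
f 39 41 40
f 40 41 42
f 40 42 20
f 41 17 43
f 41 43 42
f 42 43 44
f 42 44 20
f 43 17 45
f 43 45 44
f 44 45 46
f 44 46 20
f 45 17 47
f 45 47 46
f 46 47 48
f 46 48 20
f 47 17 49
f 47 49 48
f 48 49 50
f 48 50 20
f 49 17 18
f 49 18 50
f 50 18 19
f 50 19 20
f 52 51 55
f 52 55 53
f 53 55 56
f 53 56 54
f 55 51 57
f 55 57 56
f 56 57 58
f 56 58 54
f 57 51 59
f 57 59 58
f 58 59 60
f 58 60 54
f 59 51 61
f 59 61 60
f 60 61 62
f 60 62 54
f 61 51 63
f 61 63 62
f 62 63 64
f 62 64 54
f 63 51 65
f 63 65 64
f 64 65 66
f 64 66 54
f 65 51 67
f 65 67 66
f 66 67 68
f 66 68 54
f 67 51 52
f 67 52 68
f 68 52 53
f 68 53 54
f 69 106 85
f 106 80 109
f 85 109 74
f 106 109 85
f 69 85 81
f 85 74 86
f 81 86 70
f 85 86 81
f 69 81 90
f 81 70 91
f 90 91 76
f 81 91 90
f 69 90 102
f 90 76 105
f 102 105 79
f 90 105 102
f 69 102 106
f 102 79 110
f 106 110 80
f 102 110 106
f 70 86 97
f 86 74 100
f 97 100 78
f 86 100 97
f 74 109 87
f 109 80 108
f 87 108 73
f 109 108 87
f 80 110 107
f 110 79 103
f 107 103 71
f 110 103 107
f 79 105 104
f 105 76 92
f 104 92 75
f 105 92 104
f 76 91 96
f 91 70 93
f 96 93 77
f 91 93 96
f 72 98 84
f 98 78 99
f 84 99 73
f 98 99 84
f 72 84 82
f 84 73 83
f 82 83 71
f 84 83 82
f 72 82 89
f 82 71 88
f 89 88 75
f 82 88 89
f 72 89 94
f 89 75 95
f 94 95 77
f 89 95 94
f 72 94 98
f 94 77 101
f 98 101 78
f 94 101 98
f 73 99 87
f 99 78 100
f 87 100 74
f 99 100 87
f 71 83 107
f 83 73 108
f 107 108 80
f 83 108 107
f 75 88 104
f 88 71 103
f 104 103 79
f 88 103 104
f 77 95 96
f 95 75 92
f 96 92 76
f 95 92 96
f 78 101 97
f 101 77 93
f 97 93 70
f 101 93 97



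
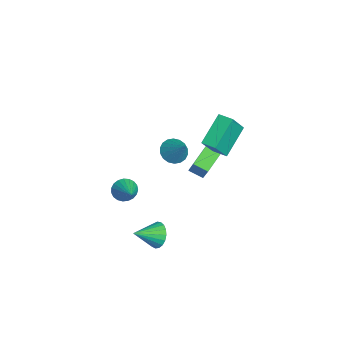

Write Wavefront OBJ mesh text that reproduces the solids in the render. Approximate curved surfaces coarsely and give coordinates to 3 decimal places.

v -0.205 0.184 2.688
v -1.313 1.184 3.799
v -0.933 0.857 1.357
v -2.04 1.857 2.467
v 0.34 0.783 2.693
v -0.767 1.783 3.803
v -0.387 1.456 1.361
v -1.495 2.456 2.472
v -3.467 0.801 -3.019
v -3.865 0.113 -2.691
v -4.539 1.757 -2.315
v -4.937 1.069 -1.987
v -2.463 0.891 -1.613
v -2.861 0.203 -1.285
v -3.535 1.847 -0.909
v -3.933 1.159 -0.581
v -0.578 -1.081 1.899
v -0.107 -0.829 1.401
v 0.338 -0.659 2.981
v -0.295 -0.57 1.46
v -0.54 -0.413 1.606
v -0.792 -0.389 1.809
v -1.001 -0.501 2.03
v -1.127 -0.728 2.226
v -1.144 -1.026 2.356
v -1.049 -1.334 2.396
v -0.861 -1.592 2.337
v -0.617 -1.749 2.191
v -0.365 -1.773 1.988
v -0.155 -1.661 1.767
v -0.029 -1.434 1.571
v -0.012 -1.137 1.441
v 2.45 -2.302 -1.638
v 2.688 -1.92 -1.038
v 2.79 -3.478 -1.022
v 2.388 -1.97 -0.968
v 2.099 -2.077 -1.015
v 1.871 -2.223 -1.168
v 1.743 -2.383 -1.404
v 1.737 -2.529 -1.679
v 1.855 -2.636 -1.948
v 2.075 -2.685 -2.162
v 2.361 -2.667 -2.287
v 2.662 -2.587 -2.299
v 2.926 -2.457 -2.196
v 3.109 -2.3 -1.997
v 3.177 -2.144 -1.736
v 3.12 -2.015 -1.458
v 2.947 -1.936 -1.211
v 1.307 -3.69 0.942
v 1.615 -4.066 0.51
v 2.613 -3.51 1.718
v 1.646 -3.82 0.402
v 1.617 -3.551 0.388
v 1.535 -3.307 0.469
v 1.414 -3.129 0.632
v 1.274 -3.047 0.848
v 1.14 -3.077 1.081
v 1.035 -3.213 1.29
v 0.976 -3.431 1.438
v 0.975 -3.694 1.501
v 1.032 -3.956 1.467
v 1.135 -4.172 1.342
v 1.269 -4.305 1.148
v 1.409 -4.331 0.918
v 1.532 -4.247 0.693
f 2 4 1
f 5 2 1
f 1 4 3
f 3 5 1
f 2 8 4
f 6 2 5
f 6 8 2
f 4 8 3
f 7 5 3
f 3 8 7
f 7 6 5
f 8 6 7
f 10 12 9
f 13 10 9
f 9 12 11
f 11 13 9
f 10 16 12
f 14 10 13
f 14 16 10
f 12 16 11
f 15 13 11
f 11 16 15
f 15 14 13
f 16 14 15
f 18 17 20
f 18 20 19
f 20 17 21
f 20 21 19
f 21 17 22
f 21 22 19
f 22 17 23
f 22 23 19
f 23 17 24
f 23 24 19
f 24 17 25
f 24 25 19
f 25 17 26
f 25 26 19
f 26 17 27
f 26 27 19
f 27 17 28
f 27 28 19
f 28 17 29
f 28 29 19
f 29 17 30
f 29 30 19
f 30 17 31
f 30 31 19
f 31 17 32
f 31 32 19
f 32 17 18
f 32 18 19
f 34 33 36
f 34 36 35
f 36 33 37
f 36 37 35
f 37 33 38
f 37 38 35
f 38 33 39
f 38 39 35
f 39 33 40
f 39 40 35
f 40 33 41
f 40 41 35
f 41 33 42
f 41 42 35
f 42 33 43
f 42 43 35
f 43 33 44
f 43 44 35
f 44 33 45
f 44 45 35
f 45 33 46
f 45 46 35
f 46 33 47
f 46 47 35
f 47 33 48
f 47 48 35
f 48 33 49
f 48 49 35
f 49 33 34
f 49 34 35
f 51 50 53
f 51 53 52
f 53 50 54
f 53 54 52
f 54 50 55
f 54 55 52
f 55 50 56
f 55 56 52
f 56 50 57
f 56 57 52
f 57 50 58
f 57 58 52
f 58 50 59
f 58 59 52
f 59 50 60
f 59 60 52
f 60 50 61
f 60 61 52
f 61 50 62
f 61 62 52
f 62 50 63
f 62 63 52
f 63 50 64
f 63 64 52
f 64 50 65
f 64 65 52
f 65 50 66
f 65 66 52
f 66 50 51
f 66 51 52



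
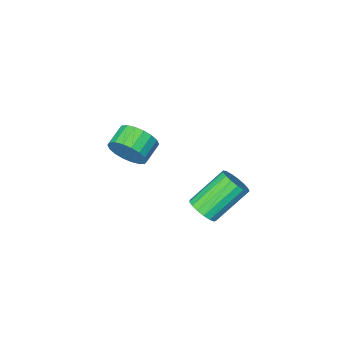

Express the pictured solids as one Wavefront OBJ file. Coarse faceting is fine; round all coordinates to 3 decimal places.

v 2.649 -3.519 -0.503
v 3.15 -3.723 0.338
v 2.232 -4.225 0.764
v 1.731 -4.021 -0.077
v 2.972 -3.325 0.423
v 2.054 -3.826 0.849
v 2.73 -2.964 0.325
v 1.811 -3.466 0.751
v 2.472 -2.714 0.063
v 1.553 -3.216 0.489
v 2.249 -2.623 -0.311
v 1.33 -3.125 0.114
v 2.105 -2.71 -0.723
v 1.186 -3.211 -0.298
v 2.069 -2.957 -1.092
v 1.151 -3.458 -0.666
v 2.148 -3.315 -1.344
v 1.23 -3.817 -0.918
v 2.326 -3.714 -1.429
v 1.408 -4.215 -1.003
v 2.569 -4.074 -1.331
v 1.65 -4.576 -0.905
v 2.827 -4.324 -1.069
v 1.908 -4.826 -0.643
v 3.05 -4.415 -0.694
v 2.131 -4.917 -0.269
v 3.194 -4.329 -0.282
v 2.275 -4.83 0.143
v 3.229 -4.082 0.086
v 2.311 -4.583 0.512
v 1.825 1.53 -0.985
v 2.251 1.152 -0.466
v 0.661 1.293 0.943
v 0.235 1.67 0.425
v 2.335 1.506 -0.408
v 0.744 1.647 1.002
v 2.301 1.866 -0.481
v 0.71 2.007 0.928
v 2.159 2.148 -0.67
v 0.568 2.289 0.739
v 1.94 2.289 -0.931
v 0.349 2.43 0.478
v 1.695 2.256 -1.205
v 0.104 2.397 0.205
v 1.48 2.056 -1.428
v -0.111 2.197 -0.018
v 1.344 1.736 -1.549
v -0.247 1.877 -0.14
v 1.318 1.368 -1.541
v -0.273 1.509 -0.132
v 1.409 1.038 -1.406
v -0.182 1.179 0.004
v 1.595 0.82 -1.174
v 0.004 0.961 0.235
v 1.834 0.764 -0.899
v 0.243 0.905 0.51
v 2.071 0.884 -0.643
v 0.48 1.025 0.766
f 2 1 5
f 2 5 3
f 3 5 6
f 3 6 4
f 5 1 7
f 5 7 6
f 6 7 8
f 6 8 4
f 7 1 9
f 7 9 8
f 8 9 10
f 8 10 4
f 9 1 11
f 9 11 10
f 10 11 12
f 10 12 4
f 11 1 13
f 11 13 12
f 12 13 14
f 12 14 4
f 13 1 15
f 13 15 14
f 14 15 16
f 14 16 4
f 15 1 17
f 15 17 16
f 16 17 18
f 16 18 4
f 17 1 19
f 17 19 18
f 18 19 20
f 18 20 4
f 19 1 21
f 19 21 20
f 20 21 22
f 20 22 4
f 21 1 23
f 21 23 22
f 22 23 24
f 22 24 4
f 23 1 25
f 23 25 24
f 24 25 26
f 24 26 4
f 25 1 27
f 25 27 26
f 26 27 28
f 26 28 4
f 27 1 29
f 27 29 28
f 28 29 30
f 28 30 4
f 29 1 2
f 29 2 30
f 30 2 3
f 30 3 4
f 32 31 35
f 32 35 33
f 33 35 36
f 33 36 34
f 35 31 37
f 35 37 36
f 36 37 38
f 36 38 34
f 37 31 39
f 37 39 38
f 38 39 40
f 38 40 34
f 39 31 41
f 39 41 40
f 40 41 42
f 40 42 34
f 41 31 43
f 41 43 42
f 42 43 44
f 42 44 34
f 43 31 45
f 43 45 44
f 44 45 46
f 44 46 34
f 45 31 47
f 45 47 46
f 46 47 48
f 46 48 34
f 47 31 49
f 47 49 48
f 48 49 50
f 48 50 34
f 49 31 51
f 49 51 50
f 50 51 52
f 50 52 34
f 51 31 53
f 51 53 52
f 52 53 54
f 52 54 34
f 53 31 55
f 53 55 54
f 54 55 56
f 54 56 34
f 55 31 57
f 55 57 56
f 56 57 58
f 56 58 34
f 57 31 32
f 57 32 58
f 58 32 33
f 58 33 34



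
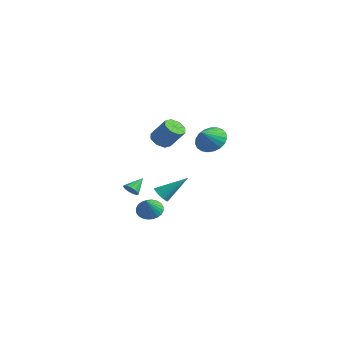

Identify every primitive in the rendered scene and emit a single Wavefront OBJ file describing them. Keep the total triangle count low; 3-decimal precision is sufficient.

v 0.123 1.281 1.201
v 0.524 0.732 0.453
v 0.417 0.299 2.079
v 0.855 0.952 0.588
v 1.06 1.229 0.829
v 1.103 1.514 1.133
v 0.977 1.759 1.45
v 0.703 1.922 1.723
v 0.328 1.974 1.906
v -0.082 1.906 1.968
v -0.456 1.73 1.896
v -0.731 1.476 1.704
v -0.857 1.189 1.425
v -0.815 0.917 1.108
v -0.61 0.709 0.806
v -0.278 0.599 0.573
v 0.123 0.608 0.448
v 2.097 -3.856 2.873
v 2.655 -4.012 2.499
v 3.521 -3.68 3.653
v 2.963 -3.524 4.027
v 2.519 -3.504 2.456
v 3.385 -3.172 3.609
v 2.135 -3.202 2.657
v 3.001 -2.87 3.81
v 1.729 -3.283 2.985
v 2.595 -2.951 4.138
v 1.539 -3.7 3.247
v 2.405 -3.368 4.401
v 1.675 -4.208 3.291
v 2.541 -3.876 4.444
v 2.059 -4.51 3.09
v 2.925 -4.178 4.243
v 2.465 -4.429 2.762
v 3.331 -4.097 3.915
v -2.2 -1.366 -4.454
v -1.601 -1.595 -4.966
v -1.6 -2.054 -3.446
v -1.483 -1.322 -4.85
v -1.473 -1.055 -4.674
v -1.574 -0.836 -4.464
v -1.771 -0.697 -4.253
v -2.032 -0.66 -4.072
v -2.319 -0.731 -3.95
v -2.588 -0.898 -3.904
v -2.798 -1.137 -3.943
v -2.916 -1.41 -4.059
v -2.926 -1.677 -4.235
v -2.825 -1.897 -4.445
v -2.629 -2.035 -4.656
v -2.367 -2.072 -4.836
v -2.08 -2.001 -4.959
v -1.811 -1.834 -5.004
v 2.712 -4.313 -0.969
v 3.168 -4.251 -1.322
v 3.468 -3.047 0.229
v 3.017 -4.082 -1.405
v 2.813 -3.954 -1.413
v 2.592 -3.887 -1.343
v 2.391 -3.894 -1.209
v 2.246 -3.973 -1.034
v 2.182 -4.112 -0.847
v 2.209 -4.285 -0.681
v 2.323 -4.463 -0.565
v 2.504 -4.615 -0.519
v 2.722 -4.715 -0.55
v 2.937 -4.745 -0.654
v 3.114 -4.701 -0.813
v 3.221 -4.59 -0.998
v 3.24 -4.431 -1.178
v -0.021 -4.329 -1.474
v 0.472 -4.407 -1.295
v -0.119 -3.411 -0.806
v 0.496 -4.23 -1.534
v 0.357 -4.085 -1.755
v 0.097 -4.017 -1.886
v -0.2 -4.049 -1.886
v -0.44 -4.169 -1.756
v -0.547 -4.341 -1.536
v -0.487 -4.508 -1.296
v -0.279 -4.619 -1.113
v 0.011 -4.638 -1.044
v 0.291 -4.559 -1.112
f 2 1 4
f 2 4 3
f 4 1 5
f 4 5 3
f 5 1 6
f 5 6 3
f 6 1 7
f 6 7 3
f 7 1 8
f 7 8 3
f 8 1 9
f 8 9 3
f 9 1 10
f 9 10 3
f 10 1 11
f 10 11 3
f 11 1 12
f 11 12 3
f 12 1 13
f 12 13 3
f 13 1 14
f 13 14 3
f 14 1 15
f 14 15 3
f 15 1 16
f 15 16 3
f 16 1 17
f 16 17 3
f 17 1 2
f 17 2 3
f 19 18 22
f 19 22 20
f 20 22 23
f 20 23 21
f 22 18 24
f 22 24 23
f 23 24 25
f 23 25 21
f 24 18 26
f 24 26 25
f 25 26 27
f 25 27 21
f 26 18 28
f 26 28 27
f 27 28 29
f 27 29 21
f 28 18 30
f 28 30 29
f 29 30 31
f 29 31 21
f 30 18 32
f 30 32 31
f 31 32 33
f 31 33 21
f 32 18 34
f 32 34 33
f 33 34 35
f 33 35 21
f 34 18 19
f 34 19 35
f 35 19 20
f 35 20 21
f 37 36 39
f 37 39 38
f 39 36 40
f 39 40 38
f 40 36 41
f 40 41 38
f 41 36 42
f 41 42 38
f 42 36 43
f 42 43 38
f 43 36 44
f 43 44 38
f 44 36 45
f 44 45 38
f 45 36 46
f 45 46 38
f 46 36 47
f 46 47 38
f 47 36 48
f 47 48 38
f 48 36 49
f 48 49 38
f 49 36 50
f 49 50 38
f 50 36 51
f 50 51 38
f 51 36 52
f 51 52 38
f 52 36 53
f 52 53 38
f 53 36 37
f 53 37 38
f 55 54 57
f 55 57 56
f 57 54 58
f 57 58 56
f 58 54 59
f 58 59 56
f 59 54 60
f 59 60 56
f 60 54 61
f 60 61 56
f 61 54 62
f 61 62 56
f 62 54 63
f 62 63 56
f 63 54 64
f 63 64 56
f 64 54 65
f 64 65 56
f 65 54 66
f 65 66 56
f 66 54 67
f 66 67 56
f 67 54 68
f 67 68 56
f 68 54 69
f 68 69 56
f 69 54 70
f 69 70 56
f 70 54 55
f 70 55 56
f 72 71 74
f 72 74 73
f 74 71 75
f 74 75 73
f 75 71 76
f 75 76 73
f 76 71 77
f 76 77 73
f 77 71 78
f 77 78 73
f 78 71 79
f 78 79 73
f 79 71 80
f 79 80 73
f 80 71 81
f 80 81 73
f 81 71 82
f 81 82 73
f 82 71 83
f 82 83 73
f 83 71 72
f 83 72 73



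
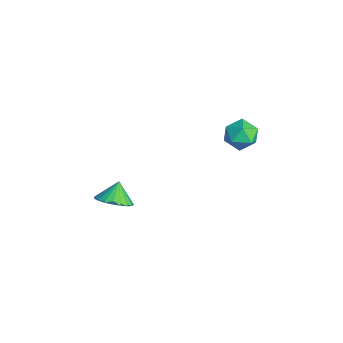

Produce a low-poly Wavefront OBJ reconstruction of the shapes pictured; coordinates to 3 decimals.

v 0.331 -2.016 -1.989
v 1.007 -2.279 -1.439
v -0.191 -1.604 -1.151
v 1.118 -1.932 -1.54
v 1.094 -1.599 -1.719
v 0.937 -1.339 -1.945
v 0.676 -1.195 -2.178
v 0.355 -1.194 -2.378
v 0.03 -1.335 -2.512
v -0.243 -1.593 -2.555
v -0.417 -1.925 -2.5
v -0.461 -2.272 -2.357
v -0.369 -2.575 -2.15
v -0.155 -2.782 -1.915
v 0.143 -2.856 -1.694
v 0.473 -2.785 -1.523
v 0.778 -2.581 -1.433
v 0.027 4.423 1.155
v 0.836 4.404 0.828
v 0.264 3.196 1.812
v 1.073 3.177 1.485
v 0.861 3.77 2.089
v 0.715 4.528 1.683
v 0.385 3.072 0.957
v 0.239 3.83 0.551
v 1.057 3.569 0.705
v 1.351 4 1.405
v -0.251 3.6 1.235
v 0.043 4.031 1.935
f 2 1 4
f 2 4 3
f 4 1 5
f 4 5 3
f 5 1 6
f 5 6 3
f 6 1 7
f 6 7 3
f 7 1 8
f 7 8 3
f 8 1 9
f 8 9 3
f 9 1 10
f 9 10 3
f 10 1 11
f 10 11 3
f 11 1 12
f 11 12 3
f 12 1 13
f 12 13 3
f 13 1 14
f 13 14 3
f 14 1 15
f 14 15 3
f 15 1 16
f 15 16 3
f 16 1 17
f 16 17 3
f 17 1 2
f 17 2 3
f 18 29 23
f 18 23 19
f 18 19 25
f 18 25 28
f 18 28 29
f 19 23 27
f 23 29 22
f 29 28 20
f 28 25 24
f 25 19 26
f 21 27 22
f 21 22 20
f 21 20 24
f 21 24 26
f 21 26 27
f 22 27 23
f 20 22 29
f 24 20 28
f 26 24 25
f 27 26 19



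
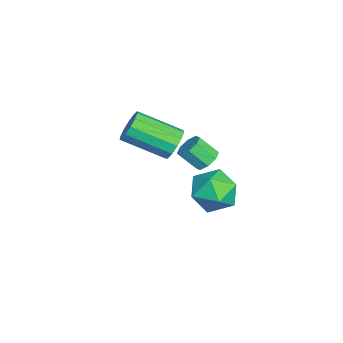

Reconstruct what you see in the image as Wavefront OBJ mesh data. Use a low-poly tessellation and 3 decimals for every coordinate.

v -0.967 -1.396 1.288
v -0.655 -1.746 0.677
v -0.942 -3.575 1.581
v -1.253 -3.224 2.192
v -0.329 -1.663 0.95
v -0.615 -3.491 1.854
v -0.204 -1.494 1.33
v -0.491 -3.323 2.234
v -0.322 -1.295 1.697
v -0.609 -3.123 2.601
v -0.644 -1.127 1.934
v -0.931 -2.956 2.838
v -1.069 -1.045 1.966
v -1.356 -2.873 2.87
v -1.461 -1.074 1.782
v -1.748 -2.902 2.686
v -1.697 -1.205 1.442
v -1.983 -3.034 2.346
v -1.7 -1.397 1.053
v -1.987 -3.226 1.957
v -1.471 -1.588 0.739
v -1.757 -3.417 1.643
v -1.081 -1.719 0.598
v -1.368 -3.547 1.503
v -0.523 -0.111 0.697
v -0.028 -0.406 0.497
v -0.162 -1.165 1.282
v -0.657 -0.869 1.483
v 0.074 -0.087 0.822
v -0.061 -0.846 1.608
v -0.174 0.218 1.075
v -0.308 -0.541 1.86
v -0.626 0.33 1.106
v -0.76 -0.428 1.891
v -1.018 0.185 0.898
v -1.152 -0.574 1.683
v -1.119 -0.134 0.572
v -1.254 -0.893 1.358
v -0.872 -0.439 0.32
v -1.006 -1.198 1.105
v -0.42 -0.552 0.289
v -0.554 -1.31 1.074
v 3.67 0.945 2.649
v 4.435 0.316 2.294
v 2.505 -0.076 1.946
v 3.27 -0.705 1.591
v 3.072 -0.648 2.623
v 3.792 -0.016 3.057
v 3.148 0.256 1.183
v 3.868 0.888 1.617
v 4.112 -0.109 1.388
v 4.065 -0.668 2.278
v 2.875 0.908 1.962
v 2.828 0.349 2.852
f 2 1 5
f 2 5 3
f 3 5 6
f 3 6 4
f 5 1 7
f 5 7 6
f 6 7 8
f 6 8 4
f 7 1 9
f 7 9 8
f 8 9 10
f 8 10 4
f 9 1 11
f 9 11 10
f 10 11 12
f 10 12 4
f 11 1 13
f 11 13 12
f 12 13 14
f 12 14 4
f 13 1 15
f 13 15 14
f 14 15 16
f 14 16 4
f 15 1 17
f 15 17 16
f 16 17 18
f 16 18 4
f 17 1 19
f 17 19 18
f 18 19 20
f 18 20 4
f 19 1 21
f 19 21 20
f 20 21 22
f 20 22 4
f 21 1 23
f 21 23 22
f 22 23 24
f 22 24 4
f 23 1 2
f 23 2 24
f 24 2 3
f 24 3 4
f 26 25 29
f 26 29 27
f 27 29 30
f 27 30 28
f 29 25 31
f 29 31 30
f 30 31 32
f 30 32 28
f 31 25 33
f 31 33 32
f 32 33 34
f 32 34 28
f 33 25 35
f 33 35 34
f 34 35 36
f 34 36 28
f 35 25 37
f 35 37 36
f 36 37 38
f 36 38 28
f 37 25 39
f 37 39 38
f 38 39 40
f 38 40 28
f 39 25 41
f 39 41 40
f 40 41 42
f 40 42 28
f 41 25 26
f 41 26 42
f 42 26 27
f 42 27 28
f 43 54 48
f 43 48 44
f 43 44 50
f 43 50 53
f 43 53 54
f 44 48 52
f 48 54 47
f 54 53 45
f 53 50 49
f 50 44 51
f 46 52 47
f 46 47 45
f 46 45 49
f 46 49 51
f 46 51 52
f 47 52 48
f 45 47 54
f 49 45 53
f 51 49 50
f 52 51 44



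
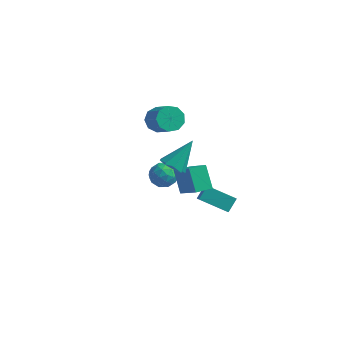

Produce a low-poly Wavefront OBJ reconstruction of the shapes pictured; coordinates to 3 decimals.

v 1.03 -1.467 1.331
v 0.36 -0.868 2.405
v -0.198 -0.683 0.128
v -0.868 -0.083 1.201
v 1.568 -0.737 1.259
v 0.898 -0.137 2.332
v 0.34 0.048 0.055
v -0.33 0.647 1.129
v -2.561 3.148 -1.62
v -2.139 2.858 -2.26
v -3.681 2.662 -2.14
v -3.259 2.372 -2.78
v -3.158 2.038 -2.038
v -2.466 2.339 -1.716
v -3.354 3.181 -2.684
v -2.662 3.482 -2.362
v -2.628 2.879 -2.918
v -2.507 2.173 -2.519
v -3.313 3.347 -1.881
v -3.192 2.641 -1.482
v -2.252 3.046 -1.894
v -3.568 2.474 -2.506
v -3.509 2.278 -2.069
v -3.261 2.108 -2.446
v -2.444 2.74 -1.575
v -2.196 2.57 -1.951
v -2.795 2.088 -1.82
v -3.624 2.95 -2.449
v -3.376 2.78 -2.825
v -2.559 3.412 -1.954
v -2.311 3.242 -2.331
v -3.025 3.432 -2.58
v -2.291 2.888 -2.657
v -2.949 2.602 -2.963
v -3.006 3.078 -2.906
v -2.599 3.254 -2.717
v -2.22 2.473 -2.423
v -2.878 2.187 -2.728
v -2.819 1.991 -2.292
v -2.412 2.167 -2.103
v -2.508 2.485 -2.809
v -2.942 3.333 -1.672
v -3.6 3.047 -1.977
v -3.408 3.353 -2.297
v -3.001 3.529 -2.108
v -2.871 2.918 -1.437
v -3.529 2.632 -1.743
v -3.221 2.266 -1.683
v -2.814 2.442 -1.494
v -3.312 3.035 -1.591
v 0.873 2.282 -3.23
v -0.614 1.986 -2.579
v 1 2.946 -2.636
v -0.486 2.649 -1.984
v 1.446 1.371 -2.336
v -0.04 1.074 -1.684
v 1.574 2.034 -1.741
v 0.087 1.738 -1.09
v -2.416 1.349 3.434
v -2.003 1.986 3.479
v -0.972 1.248 4.471
v -1.384 0.611 4.426
v -2.365 1.982 3.852
v -1.333 1.244 4.844
v -2.751 1.681 4.03
v -1.719 0.943 5.022
v -2.979 1.226 3.929
v -1.948 0.488 4.92
v -2.945 0.828 3.596
v -1.913 0.09 4.588
v -2.662 0.674 3.188
v -1.631 -0.064 4.179
v -2.265 0.836 2.895
v -1.233 0.097 3.886
v -1.938 1.238 2.854
v -0.906 0.5 3.845
v -1.835 1.692 3.085
v -0.803 0.954 4.076
v -0.01 -1.885 3.241
v 0.358 -1.474 2.763
v 0.53 -0.835 4.559
v -0.107 -1.301 2.815
v -0.527 -1.4 3.066
v -0.705 -1.727 3.399
v -0.557 -2.128 3.658
v -0.154 -2.415 3.722
v 0.317 -2.454 3.561
v 0.635 -2.228 3.25
v 0.651 -1.841 2.935
f 2 4 1
f 5 2 1
f 1 4 3
f 3 5 1
f 2 8 4
f 6 2 5
f 6 8 2
f 4 8 3
f 7 5 3
f 3 8 7
f 7 6 5
f 8 6 7
f 9 46 25
f 46 20 49
f 25 49 14
f 46 49 25
f 9 25 21
f 25 14 26
f 21 26 10
f 25 26 21
f 9 21 30
f 21 10 31
f 30 31 16
f 21 31 30
f 9 30 42
f 30 16 45
f 42 45 19
f 30 45 42
f 9 42 46
f 42 19 50
f 46 50 20
f 42 50 46
f 10 26 37
f 26 14 40
f 37 40 18
f 26 40 37
f 14 49 27
f 49 20 48
f 27 48 13
f 49 48 27
f 20 50 47
f 50 19 43
f 47 43 11
f 50 43 47
f 19 45 44
f 45 16 32
f 44 32 15
f 45 32 44
f 16 31 36
f 31 10 33
f 36 33 17
f 31 33 36
f 12 38 24
f 38 18 39
f 24 39 13
f 38 39 24
f 12 24 22
f 24 13 23
f 22 23 11
f 24 23 22
f 12 22 29
f 22 11 28
f 29 28 15
f 22 28 29
f 12 29 34
f 29 15 35
f 34 35 17
f 29 35 34
f 12 34 38
f 34 17 41
f 38 41 18
f 34 41 38
f 13 39 27
f 39 18 40
f 27 40 14
f 39 40 27
f 11 23 47
f 23 13 48
f 47 48 20
f 23 48 47
f 15 28 44
f 28 11 43
f 44 43 19
f 28 43 44
f 17 35 36
f 35 15 32
f 36 32 16
f 35 32 36
f 18 41 37
f 41 17 33
f 37 33 10
f 41 33 37
f 52 54 51
f 55 52 51
f 51 54 53
f 53 55 51
f 52 58 54
f 56 52 55
f 56 58 52
f 54 58 53
f 57 55 53
f 53 58 57
f 57 56 55
f 58 56 57
f 60 59 63
f 60 63 61
f 61 63 64
f 61 64 62
f 63 59 65
f 63 65 64
f 64 65 66
f 64 66 62
f 65 59 67
f 65 67 66
f 66 67 68
f 66 68 62
f 67 59 69
f 67 69 68
f 68 69 70
f 68 70 62
f 69 59 71
f 69 71 70
f 70 71 72
f 70 72 62
f 71 59 73
f 71 73 72
f 72 73 74
f 72 74 62
f 73 59 75
f 73 75 74
f 74 75 76
f 74 76 62
f 75 59 77
f 75 77 76
f 76 77 78
f 76 78 62
f 77 59 60
f 77 60 78
f 78 60 61
f 78 61 62
f 80 79 82
f 80 82 81
f 82 79 83
f 82 83 81
f 83 79 84
f 83 84 81
f 84 79 85
f 84 85 81
f 85 79 86
f 85 86 81
f 86 79 87
f 86 87 81
f 87 79 88
f 87 88 81
f 88 79 89
f 88 89 81
f 89 79 80
f 89 80 81



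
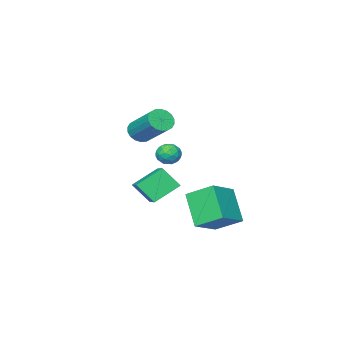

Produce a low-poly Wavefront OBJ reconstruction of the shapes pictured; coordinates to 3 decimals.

v -4.322 1.207 -2.631
v -4.958 2.477 -1.831
v -3.809 2.464 -4.22
v -4.444 3.734 -3.42
v -2.716 1.526 -1.86
v -3.351 2.796 -1.06
v -2.202 2.783 -3.449
v -2.838 4.053 -2.649
v -1.649 -0.534 2.01
v -1.112 -0.302 1.607
v -0.935 1.445 2.847
v -1.471 1.214 3.25
v -1.366 -0.176 1.466
v -1.188 1.571 2.706
v -1.675 -0.121 1.433
v -1.498 1.626 2.673
v -1.979 -0.148 1.514
v -1.802 1.599 2.754
v -2.218 -0.251 1.693
v -2.041 1.496 2.934
v -2.344 -0.41 1.935
v -2.167 1.337 3.176
v -2.332 -0.594 2.192
v -2.155 1.153 3.433
v -2.185 -0.765 2.413
v -2.008 0.982 3.653
v -1.932 -0.891 2.554
v -1.754 0.856 3.794
v -1.622 -0.946 2.587
v -1.445 0.801 3.827
v -1.318 -0.919 2.506
v -1.141 0.828 3.746
v -1.079 -0.816 2.326
v -0.902 0.931 3.567
v -0.953 -0.657 2.084
v -0.776 1.09 3.325
v -0.965 -0.473 1.827
v -0.788 1.274 3.068
v -2.478 -2.214 -2.288
v -3.773 -1.788 -1.377
v -2.949 -1.411 -3.334
v -4.244 -0.985 -2.422
v -1.396 -0.575 -1.518
v -2.691 -0.149 -0.606
v -1.867 0.228 -2.563
v -3.162 0.654 -1.652
v -1.521 2.6 1.531
v -1.068 2.637 2.013
v -0.832 2.043 0.927
v -0.379 2.08 1.409
v -0.923 1.711 1.493
v -1.348 2.055 1.866
v -0.552 2.625 1.074
v -0.977 2.969 1.447
v -0.469 2.653 1.73
v -0.698 2.088 1.99
v -1.202 2.592 0.95
v -1.431 2.027 1.21
v -1.355 2.667 1.825
v -0.545 2.013 1.115
v -0.865 1.796 1.165
v -0.598 1.818 1.448
v -1.52 2.325 1.739
v -1.254 2.347 2.022
v -1.168 1.803 1.717
v -0.646 2.333 0.918
v -0.38 2.355 1.201
v -1.302 2.862 1.492
v -1.035 2.884 1.775
v -0.732 2.877 1.223
v -0.737 2.699 1.942
v -0.332 2.371 1.587
v -0.433 2.691 1.39
v -0.683 2.894 1.609
v -0.871 2.367 2.095
v -0.467 2.039 1.74
v -0.786 1.822 1.789
v -1.036 2.025 2.008
v -0.519 2.376 1.928
v -1.433 2.641 1.2
v -1.029 2.313 0.845
v -0.864 2.655 0.932
v -1.114 2.858 1.151
v -1.568 2.309 1.353
v -1.163 1.981 0.998
v -1.217 1.786 1.331
v -1.467 1.989 1.55
v -1.381 2.304 1.012
f 2 4 1
f 5 2 1
f 1 4 3
f 3 5 1
f 2 8 4
f 6 2 5
f 6 8 2
f 4 8 3
f 7 5 3
f 3 8 7
f 7 6 5
f 8 6 7
f 10 9 13
f 10 13 11
f 11 13 14
f 11 14 12
f 13 9 15
f 13 15 14
f 14 15 16
f 14 16 12
f 15 9 17
f 15 17 16
f 16 17 18
f 16 18 12
f 17 9 19
f 17 19 18
f 18 19 20
f 18 20 12
f 19 9 21
f 19 21 20
f 20 21 22
f 20 22 12
f 21 9 23
f 21 23 22
f 22 23 24
f 22 24 12
f 23 9 25
f 23 25 24
f 24 25 26
f 24 26 12
f 25 9 27
f 25 27 26
f 26 27 28
f 26 28 12
f 27 9 29
f 27 29 28
f 28 29 30
f 28 30 12
f 29 9 31
f 29 31 30
f 30 31 32
f 30 32 12
f 31 9 33
f 31 33 32
f 32 33 34
f 32 34 12
f 33 9 35
f 33 35 34
f 34 35 36
f 34 36 12
f 35 9 37
f 35 37 36
f 36 37 38
f 36 38 12
f 37 9 10
f 37 10 38
f 38 10 11
f 38 11 12
f 40 42 39
f 43 40 39
f 39 42 41
f 41 43 39
f 40 46 42
f 44 40 43
f 44 46 40
f 42 46 41
f 45 43 41
f 41 46 45
f 45 44 43
f 46 44 45
f 47 84 63
f 84 58 87
f 63 87 52
f 84 87 63
f 47 63 59
f 63 52 64
f 59 64 48
f 63 64 59
f 47 59 68
f 59 48 69
f 68 69 54
f 59 69 68
f 47 68 80
f 68 54 83
f 80 83 57
f 68 83 80
f 47 80 84
f 80 57 88
f 84 88 58
f 80 88 84
f 48 64 75
f 64 52 78
f 75 78 56
f 64 78 75
f 52 87 65
f 87 58 86
f 65 86 51
f 87 86 65
f 58 88 85
f 88 57 81
f 85 81 49
f 88 81 85
f 57 83 82
f 83 54 70
f 82 70 53
f 83 70 82
f 54 69 74
f 69 48 71
f 74 71 55
f 69 71 74
f 50 76 62
f 76 56 77
f 62 77 51
f 76 77 62
f 50 62 60
f 62 51 61
f 60 61 49
f 62 61 60
f 50 60 67
f 60 49 66
f 67 66 53
f 60 66 67
f 50 67 72
f 67 53 73
f 72 73 55
f 67 73 72
f 50 72 76
f 72 55 79
f 76 79 56
f 72 79 76
f 51 77 65
f 77 56 78
f 65 78 52
f 77 78 65
f 49 61 85
f 61 51 86
f 85 86 58
f 61 86 85
f 53 66 82
f 66 49 81
f 82 81 57
f 66 81 82
f 55 73 74
f 73 53 70
f 74 70 54
f 73 70 74
f 56 79 75
f 79 55 71
f 75 71 48
f 79 71 75

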